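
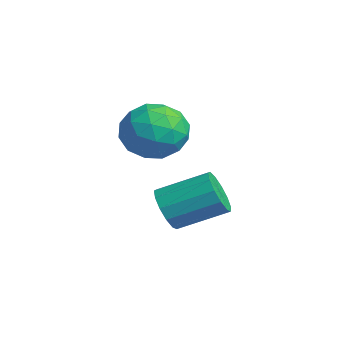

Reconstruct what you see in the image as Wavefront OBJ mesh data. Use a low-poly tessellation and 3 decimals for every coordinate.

v 1.111 1.049 1.097
v 1.949 1.259 1.428
v 1.491 -0.399 1.052
v 2.329 -0.189 1.383
v 1.583 -0.105 1.925
v 1.349 0.789 1.952
v 2.091 0.071 0.528
v 1.857 0.965 0.555
v 2.555 0.654 1.076
v 2.241 0.545 1.94
v 1.199 0.315 0.54
v 0.885 0.206 1.404
v 1.497 1.281 1.266
v 1.943 -0.421 1.214
v 1.505 -0.372 1.532
v 1.998 -0.249 1.727
v 1.144 1.005 1.575
v 1.637 1.128 1.769
v 1.421 0.326 2.061
v 1.803 -0.268 0.711
v 2.296 -0.145 0.905
v 1.442 1.109 0.753
v 1.935 1.232 0.948
v 2.019 0.534 0.419
v 2.346 1.049 1.254
v 2.569 0.198 1.228
v 2.429 0.351 0.725
v 2.291 0.876 0.741
v 2.161 0.985 1.762
v 2.384 0.134 1.735
v 1.946 0.183 2.054
v 1.808 0.709 2.07
v 2.517 0.629 1.555
v 1.056 0.726 0.745
v 1.279 -0.125 0.718
v 1.632 0.151 0.41
v 1.494 0.677 0.426
v 0.871 0.662 1.252
v 1.094 -0.189 1.226
v 1.149 -0.016 1.739
v 1.011 0.509 1.755
v 0.923 0.231 0.925
v 1.804 0.693 -1.407
v 2.039 0.342 -0.874
v 2.491 1.575 -0.261
v 2.256 1.927 -0.793
v 2.327 0.362 -1.126
v 2.779 1.595 -0.512
v 2.449 0.487 -1.467
v 2.901 1.72 -0.854
v 2.366 0.677 -1.789
v 2.818 1.911 -1.175
v 2.104 0.873 -1.99
v 2.557 2.106 -1.376
v 1.748 1.012 -2.005
v 2.2 2.245 -1.392
v 1.409 1.049 -1.831
v 1.861 2.283 -1.217
v 1.195 0.974 -1.522
v 1.648 2.207 -0.908
v 1.175 0.809 -1.176
v 1.627 2.043 -0.563
v 1.354 0.608 -0.904
v 1.807 1.841 -0.29
v 1.676 0.434 -0.791
v 2.129 1.667 -0.178
f 1 38 17
f 38 12 41
f 17 41 6
f 38 41 17
f 1 17 13
f 17 6 18
f 13 18 2
f 17 18 13
f 1 13 22
f 13 2 23
f 22 23 8
f 13 23 22
f 1 22 34
f 22 8 37
f 34 37 11
f 22 37 34
f 1 34 38
f 34 11 42
f 38 42 12
f 34 42 38
f 2 18 29
f 18 6 32
f 29 32 10
f 18 32 29
f 6 41 19
f 41 12 40
f 19 40 5
f 41 40 19
f 12 42 39
f 42 11 35
f 39 35 3
f 42 35 39
f 11 37 36
f 37 8 24
f 36 24 7
f 37 24 36
f 8 23 28
f 23 2 25
f 28 25 9
f 23 25 28
f 4 30 16
f 30 10 31
f 16 31 5
f 30 31 16
f 4 16 14
f 16 5 15
f 14 15 3
f 16 15 14
f 4 14 21
f 14 3 20
f 21 20 7
f 14 20 21
f 4 21 26
f 21 7 27
f 26 27 9
f 21 27 26
f 4 26 30
f 26 9 33
f 30 33 10
f 26 33 30
f 5 31 19
f 31 10 32
f 19 32 6
f 31 32 19
f 3 15 39
f 15 5 40
f 39 40 12
f 15 40 39
f 7 20 36
f 20 3 35
f 36 35 11
f 20 35 36
f 9 27 28
f 27 7 24
f 28 24 8
f 27 24 28
f 10 33 29
f 33 9 25
f 29 25 2
f 33 25 29
f 44 43 47
f 44 47 45
f 45 47 48
f 45 48 46
f 47 43 49
f 47 49 48
f 48 49 50
f 48 50 46
f 49 43 51
f 49 51 50
f 50 51 52
f 50 52 46
f 51 43 53
f 51 53 52
f 52 53 54
f 52 54 46
f 53 43 55
f 53 55 54
f 54 55 56
f 54 56 46
f 55 43 57
f 55 57 56
f 56 57 58
f 56 58 46
f 57 43 59
f 57 59 58
f 58 59 60
f 58 60 46
f 59 43 61
f 59 61 60
f 60 61 62
f 60 62 46
f 61 43 63
f 61 63 62
f 62 63 64
f 62 64 46
f 63 43 65
f 63 65 64
f 64 65 66
f 64 66 46
f 65 43 44
f 65 44 66
f 66 44 45
f 66 45 46



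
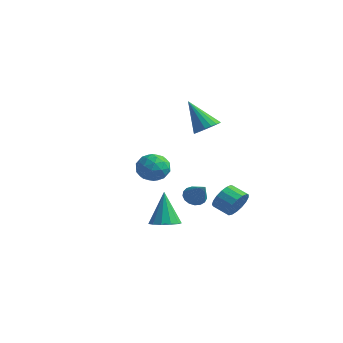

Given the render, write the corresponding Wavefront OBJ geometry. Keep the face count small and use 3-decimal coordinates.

v -0.808 1.422 2.673
v -0.232 1.774 3.121
v -1.972 1.118 4.407
v -0.443 2.051 3.028
v -0.726 2.204 2.866
v -1.025 2.202 2.665
v -1.281 2.046 2.465
v -1.444 1.766 2.307
v -1.481 1.418 2.221
v -1.385 1.07 2.225
v -1.174 0.793 2.317
v -0.891 0.64 2.48
v -0.592 0.641 2.681
v -0.336 0.798 2.881
v -0.173 1.078 3.039
v -0.136 1.426 3.125
v -1.643 -0.875 -3.939
v -1.006 -0.254 -3.911
v -2.097 -0.505 -1.861
v -1.428 -0.018 -4.045
v -1.918 -0.054 -4.146
v -2.32 -0.351 -4.181
v -2.508 -0.814 -4.139
v -2.421 -1.297 -4.034
v -2.087 -1.646 -3.899
v -1.612 -1.75 -3.777
v -1.147 -1.576 -3.706
v -0.839 -1.18 -3.709
v -0.787 -0.687 -3.786
v -0.172 -4.087 1.386
v 0.134 -3.651 2.168
v 1.226 -3.969 0.772
v 1.532 -3.533 1.554
v 1.302 -4.45 1.583
v 0.438 -4.524 1.962
v 0.922 -3.096 0.978
v 0.058 -3.17 1.357
v 0.81 -3.039 1.916
v 1.045 -3.876 2.29
v 0.315 -3.744 0.65
v 0.55 -4.581 1.024
v -0.142 -3.88 1.831
v 1.502 -3.74 1.109
v 1.366 -4.28 1.126
v 1.547 -4.024 1.586
v 0.037 -4.392 1.71
v 0.217 -4.136 2.169
v 0.903 -4.606 1.826
v 1.143 -3.484 0.771
v 1.323 -3.228 1.23
v -0.187 -3.596 1.354
v -0.006 -3.34 1.814
v 0.457 -3.014 1.114
v 0.436 -3.264 2.142
v 1.257 -3.194 1.782
v 0.899 -2.937 1.443
v 0.391 -2.98 1.666
v 0.574 -3.755 2.362
v 1.396 -3.686 2.002
v 1.26 -4.225 2.018
v 0.753 -4.268 2.241
v 0.971 -3.396 2.214
v -0.036 -3.934 0.938
v 0.786 -3.865 0.578
v 0.607 -3.352 0.699
v 0.1 -3.395 0.922
v 0.103 -4.426 1.158
v 0.924 -4.356 0.798
v 0.969 -4.64 1.274
v 0.461 -4.683 1.497
v 0.389 -4.224 0.726
v 0.931 2.038 -2.605
v 1.346 1.532 -2.002
v 0.404 1.296 -1.552
v -0.011 1.802 -2.155
v 1.336 1.917 -1.822
v 0.394 1.681 -1.372
v 1.233 2.331 -1.821
v 0.291 2.095 -1.37
v 1.06 2.677 -1.999
v 0.119 2.441 -1.549
v 0.858 2.877 -2.317
v -0.083 2.641 -1.866
v 0.673 2.885 -2.7
v -0.268 2.649 -2.25
v 0.547 2.698 -3.062
v -0.395 2.462 -2.612
v 0.508 2.361 -3.319
v -0.433 2.125 -2.869
v 0.567 1.95 -3.412
v -0.375 1.713 -2.962
v 0.709 1.558 -3.321
v -0.233 1.322 -2.871
v 0.901 1.277 -3.066
v -0.04 1.041 -2.616
v 1.101 1.17 -2.705
v 0.159 0.934 -2.255
v 1.261 1.262 -2.321
v 0.32 1.026 -1.871
v -3.901 3.464 -3.682
v -3.414 3.774 -4.112
v -2.619 3.036 -2.538
v -3.514 4.029 -3.904
v -3.704 4.155 -3.645
v -3.938 4.122 -3.394
v -4.164 3.939 -3.21
v -4.33 3.647 -3.133
v -4.397 3.312 -3.183
v -4.351 3.013 -3.346
v -4.201 2.816 -3.587
v -3.983 2.768 -3.849
v -3.746 2.879 -4.073
v -3.544 3.124 -4.208
v -3.424 3.447 -4.222
f 2 1 4
f 2 4 3
f 4 1 5
f 4 5 3
f 5 1 6
f 5 6 3
f 6 1 7
f 6 7 3
f 7 1 8
f 7 8 3
f 8 1 9
f 8 9 3
f 9 1 10
f 9 10 3
f 10 1 11
f 10 11 3
f 11 1 12
f 11 12 3
f 12 1 13
f 12 13 3
f 13 1 14
f 13 14 3
f 14 1 15
f 14 15 3
f 15 1 16
f 15 16 3
f 16 1 2
f 16 2 3
f 18 17 20
f 18 20 19
f 20 17 21
f 20 21 19
f 21 17 22
f 21 22 19
f 22 17 23
f 22 23 19
f 23 17 24
f 23 24 19
f 24 17 25
f 24 25 19
f 25 17 26
f 25 26 19
f 26 17 27
f 26 27 19
f 27 17 28
f 27 28 19
f 28 17 29
f 28 29 19
f 29 17 18
f 29 18 19
f 30 67 46
f 67 41 70
f 46 70 35
f 67 70 46
f 30 46 42
f 46 35 47
f 42 47 31
f 46 47 42
f 30 42 51
f 42 31 52
f 51 52 37
f 42 52 51
f 30 51 63
f 51 37 66
f 63 66 40
f 51 66 63
f 30 63 67
f 63 40 71
f 67 71 41
f 63 71 67
f 31 47 58
f 47 35 61
f 58 61 39
f 47 61 58
f 35 70 48
f 70 41 69
f 48 69 34
f 70 69 48
f 41 71 68
f 71 40 64
f 68 64 32
f 71 64 68
f 40 66 65
f 66 37 53
f 65 53 36
f 66 53 65
f 37 52 57
f 52 31 54
f 57 54 38
f 52 54 57
f 33 59 45
f 59 39 60
f 45 60 34
f 59 60 45
f 33 45 43
f 45 34 44
f 43 44 32
f 45 44 43
f 33 43 50
f 43 32 49
f 50 49 36
f 43 49 50
f 33 50 55
f 50 36 56
f 55 56 38
f 50 56 55
f 33 55 59
f 55 38 62
f 59 62 39
f 55 62 59
f 34 60 48
f 60 39 61
f 48 61 35
f 60 61 48
f 32 44 68
f 44 34 69
f 68 69 41
f 44 69 68
f 36 49 65
f 49 32 64
f 65 64 40
f 49 64 65
f 38 56 57
f 56 36 53
f 57 53 37
f 56 53 57
f 39 62 58
f 62 38 54
f 58 54 31
f 62 54 58
f 73 72 76
f 73 76 74
f 74 76 77
f 74 77 75
f 76 72 78
f 76 78 77
f 77 78 79
f 77 79 75
f 78 72 80
f 78 80 79
f 79 80 81
f 79 81 75
f 80 72 82
f 80 82 81
f 81 82 83
f 81 83 75
f 82 72 84
f 82 84 83
f 83 84 85
f 83 85 75
f 84 72 86
f 84 86 85
f 85 86 87
f 85 87 75
f 86 72 88
f 86 88 87
f 87 88 89
f 87 89 75
f 88 72 90
f 88 90 89
f 89 90 91
f 89 91 75
f 90 72 92
f 90 92 91
f 91 92 93
f 91 93 75
f 92 72 94
f 92 94 93
f 93 94 95
f 93 95 75
f 94 72 96
f 94 96 95
f 95 96 97
f 95 97 75
f 96 72 98
f 96 98 97
f 97 98 99
f 97 99 75
f 98 72 73
f 98 73 99
f 99 73 74
f 99 74 75
f 101 100 103
f 101 103 102
f 103 100 104
f 103 104 102
f 104 100 105
f 104 105 102
f 105 100 106
f 105 106 102
f 106 100 107
f 106 107 102
f 107 100 108
f 107 108 102
f 108 100 109
f 108 109 102
f 109 100 110
f 109 110 102
f 110 100 111
f 110 111 102
f 111 100 112
f 111 112 102
f 112 100 113
f 112 113 102
f 113 100 114
f 113 114 102
f 114 100 101
f 114 101 102



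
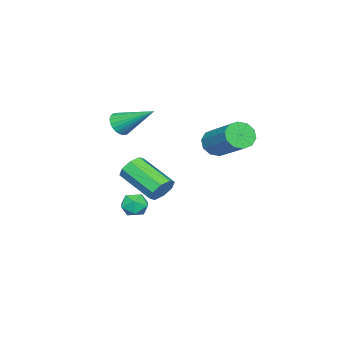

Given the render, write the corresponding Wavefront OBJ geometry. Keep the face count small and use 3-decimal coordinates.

v 0.125 0.573 0.628
v 0.529 0.745 1.134
v 0.199 -0.901 1.958
v -0.205 -1.073 1.452
v 0.042 0.884 1.216
v -0.288 -0.762 2.04
v -0.396 0.84 0.953
v -0.726 -0.806 1.777
v -0.529 0.64 0.5
v -0.859 -1.006 1.324
v -0.279 0.401 0.122
v -0.609 -1.245 0.946
v 0.208 0.262 0.04
v -0.122 -1.384 0.864
v 0.646 0.306 0.303
v 0.316 -1.34 1.127
v 0.779 0.506 0.756
v 0.449 -1.14 1.58
v -0.455 -0.467 -0.763
v 0.048 -0.771 -1.091
v -0.948 -1.429 -0.629
v -0.445 -1.733 -0.957
v -0.338 -1.467 -0.348
v -0.033 -0.873 -0.431
v -0.867 -1.327 -1.289
v -0.562 -0.733 -1.372
v -0.207 -1.302 -1.416
v 0.12 -1.389 -0.835
v -1.02 -0.811 -0.885
v -0.693 -0.898 -0.304
v -1.692 2.059 2.957
v -1.152 2.052 2.512
v -0.207 3.635 3.639
v -0.748 3.641 4.083
v -1.444 2.333 2.363
v -0.5 3.916 3.489
v -1.832 2.51 2.44
v -0.887 4.092 3.566
v -2.166 2.514 2.715
v -1.221 4.096 3.841
v -2.319 2.344 3.082
v -1.375 3.927 4.208
v -2.233 2.065 3.401
v -1.288 3.648 4.528
v -1.94 1.784 3.551
v -0.996 3.367 4.677
v -1.553 1.608 3.474
v -0.608 3.19 4.6
v -1.219 1.604 3.199
v -0.274 3.186 4.325
v -1.065 1.773 2.832
v -0.121 3.356 3.958
v -1.419 -2.371 3.182
v -0.79 -2.344 3.189
v -1.501 -0.769 4.218
v -0.841 -2.215 2.986
v -0.98 -2.11 2.813
v -1.186 -2.045 2.696
v -1.428 -2.029 2.653
v -1.668 -2.065 2.69
v -1.87 -2.148 2.802
v -2.004 -2.265 2.972
v -2.049 -2.398 3.174
v -1.998 -2.527 3.377
v -1.858 -2.632 3.55
v -1.652 -2.697 3.668
v -1.411 -2.713 3.711
v -1.171 -2.677 3.673
v -0.968 -2.594 3.561
v -0.835 -2.477 3.391
f 2 1 5
f 2 5 3
f 3 5 6
f 3 6 4
f 5 1 7
f 5 7 6
f 6 7 8
f 6 8 4
f 7 1 9
f 7 9 8
f 8 9 10
f 8 10 4
f 9 1 11
f 9 11 10
f 10 11 12
f 10 12 4
f 11 1 13
f 11 13 12
f 12 13 14
f 12 14 4
f 13 1 15
f 13 15 14
f 14 15 16
f 14 16 4
f 15 1 17
f 15 17 16
f 16 17 18
f 16 18 4
f 17 1 2
f 17 2 18
f 18 2 3
f 18 3 4
f 19 30 24
f 19 24 20
f 19 20 26
f 19 26 29
f 19 29 30
f 20 24 28
f 24 30 23
f 30 29 21
f 29 26 25
f 26 20 27
f 22 28 23
f 22 23 21
f 22 21 25
f 22 25 27
f 22 27 28
f 23 28 24
f 21 23 30
f 25 21 29
f 27 25 26
f 28 27 20
f 32 31 35
f 32 35 33
f 33 35 36
f 33 36 34
f 35 31 37
f 35 37 36
f 36 37 38
f 36 38 34
f 37 31 39
f 37 39 38
f 38 39 40
f 38 40 34
f 39 31 41
f 39 41 40
f 40 41 42
f 40 42 34
f 41 31 43
f 41 43 42
f 42 43 44
f 42 44 34
f 43 31 45
f 43 45 44
f 44 45 46
f 44 46 34
f 45 31 47
f 45 47 46
f 46 47 48
f 46 48 34
f 47 31 49
f 47 49 48
f 48 49 50
f 48 50 34
f 49 31 51
f 49 51 50
f 50 51 52
f 50 52 34
f 51 31 32
f 51 32 52
f 52 32 33
f 52 33 34
f 54 53 56
f 54 56 55
f 56 53 57
f 56 57 55
f 57 53 58
f 57 58 55
f 58 53 59
f 58 59 55
f 59 53 60
f 59 60 55
f 60 53 61
f 60 61 55
f 61 53 62
f 61 62 55
f 62 53 63
f 62 63 55
f 63 53 64
f 63 64 55
f 64 53 65
f 64 65 55
f 65 53 66
f 65 66 55
f 66 53 67
f 66 67 55
f 67 53 68
f 67 68 55
f 68 53 69
f 68 69 55
f 69 53 70
f 69 70 55
f 70 53 54
f 70 54 55



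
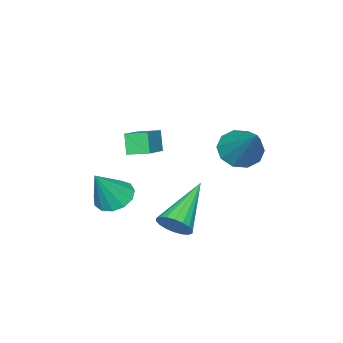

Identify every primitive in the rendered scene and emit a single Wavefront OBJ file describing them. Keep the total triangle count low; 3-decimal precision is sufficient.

v 0.319 -1.773 1.517
v 0.051 -2.066 2.28
v -0.001 -1.058 1.679
v -0.269 -1.351 2.442
v 1.569 -1.349 2.118
v 1.301 -1.642 2.881
v 1.249 -0.634 2.28
v 0.981 -0.927 3.043
v -2.339 0.467 1.222
v -1.579 0.187 0.999
v -1.421 1.753 2.738
v -1.687 0.605 0.71
v -2.045 0.97 0.617
v -2.515 1.142 0.755
v -2.917 1.057 1.071
v -3.099 0.746 1.445
v -2.99 0.328 1.734
v -2.633 -0.037 1.827
v -2.163 -0.209 1.689
v -1.76 -0.124 1.373
v 0.509 -0.198 -1.422
v 0.809 0.048 -0.864
v -1.329 -0.462 -0.318
v 0.695 0.297 -0.994
v 0.544 0.447 -1.209
v 0.386 0.47 -1.467
v 0.252 0.36 -1.715
v 0.17 0.14 -1.905
v 0.154 -0.147 -2
v 0.208 -0.444 -1.981
v 0.322 -0.692 -1.85
v 0.473 -0.843 -1.635
v 0.631 -0.865 -1.378
v 0.765 -0.756 -1.13
v 0.848 -0.536 -0.939
v 0.863 -0.249 -0.844
v 0.036 -3.148 -1.302
v 0.569 -3.58 -1.674
v 0.884 -3.292 0.082
v 0.7 -3.162 -1.711
v 0.621 -2.74 -1.618
v 0.356 -2.447 -1.425
v -0.011 -2.377 -1.194
v -0.363 -2.552 -0.996
v -0.588 -2.916 -0.896
v -0.615 -3.353 -0.925
v -0.435 -3.726 -1.074
v -0.106 -3.915 -1.295
v 0.268 -3.861 -1.519
f 2 4 1
f 5 2 1
f 1 4 3
f 3 5 1
f 2 8 4
f 6 2 5
f 6 8 2
f 4 8 3
f 7 5 3
f 3 8 7
f 7 6 5
f 8 6 7
f 10 9 12
f 10 12 11
f 12 9 13
f 12 13 11
f 13 9 14
f 13 14 11
f 14 9 15
f 14 15 11
f 15 9 16
f 15 16 11
f 16 9 17
f 16 17 11
f 17 9 18
f 17 18 11
f 18 9 19
f 18 19 11
f 19 9 20
f 19 20 11
f 20 9 10
f 20 10 11
f 22 21 24
f 22 24 23
f 24 21 25
f 24 25 23
f 25 21 26
f 25 26 23
f 26 21 27
f 26 27 23
f 27 21 28
f 27 28 23
f 28 21 29
f 28 29 23
f 29 21 30
f 29 30 23
f 30 21 31
f 30 31 23
f 31 21 32
f 31 32 23
f 32 21 33
f 32 33 23
f 33 21 34
f 33 34 23
f 34 21 35
f 34 35 23
f 35 21 36
f 35 36 23
f 36 21 22
f 36 22 23
f 38 37 40
f 38 40 39
f 40 37 41
f 40 41 39
f 41 37 42
f 41 42 39
f 42 37 43
f 42 43 39
f 43 37 44
f 43 44 39
f 44 37 45
f 44 45 39
f 45 37 46
f 45 46 39
f 46 37 47
f 46 47 39
f 47 37 48
f 47 48 39
f 48 37 49
f 48 49 39
f 49 37 38
f 49 38 39



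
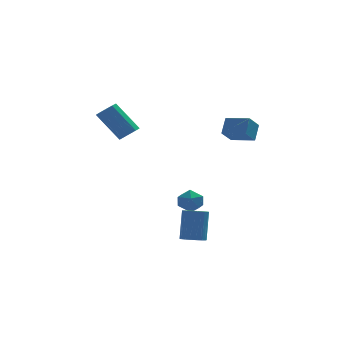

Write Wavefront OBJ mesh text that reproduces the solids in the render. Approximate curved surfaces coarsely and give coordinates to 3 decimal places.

v 0.434 -3.845 -3.463
v 0.963 -4.125 -3.418
v 1.135 -3.555 -1.911
v 0.606 -3.275 -1.957
v 1.03 -3.886 -3.516
v 1.202 -3.316 -2.009
v 0.98 -3.639 -3.604
v 1.152 -3.069 -2.097
v 0.821 -3.433 -3.664
v 0.993 -2.863 -2.157
v 0.586 -3.308 -3.684
v 0.758 -2.738 -2.177
v 0.32 -3.29 -3.66
v 0.492 -2.72 -2.154
v 0.078 -3.382 -3.598
v 0.25 -2.811 -2.091
v -0.095 -3.565 -3.509
v 0.077 -2.995 -2.002
v -0.162 -3.804 -3.411
v 0.01 -3.234 -1.904
v -0.112 -4.051 -3.323
v 0.06 -3.481 -1.816
v 0.047 -4.257 -3.263
v 0.219 -3.687 -1.756
v 0.282 -4.382 -3.243
v 0.454 -3.812 -1.736
v 0.548 -4.4 -3.266
v 0.72 -3.83 -1.76
v 0.79 -4.309 -3.329
v 0.962 -3.738 -1.822
v -2.002 0.659 1.498
v -1.547 0.61 1.854
v -2.583 1.192 3.258
v -3.038 1.241 2.902
v -1.557 0.974 1.696
v -2.593 1.556 3.1
v -1.775 1.19 1.445
v -2.811 1.772 2.85
v -2.1 1.158 1.219
v -3.136 1.74 2.624
v -2.378 0.893 1.123
v -3.415 1.474 2.528
v -2.481 0.518 1.203
v -3.517 1.099 2.608
v -2.359 0.209 1.42
v -3.396 0.791 2.825
v -2.07 0.111 1.674
v -3.107 0.693 3.079
v -1.749 0.269 1.845
v -2.786 0.851 3.25
v 0.274 1.055 -3.382
v 0.898 1.442 -3.43
v 0.802 0.298 -2.63
v 1.426 0.685 -2.678
v 0.839 0.972 -2.338
v 0.513 1.44 -2.803
v 1.187 0.3 -3.257
v 0.861 0.768 -3.722
v 1.462 0.976 -3.353
v 1.247 1.391 -2.785
v 0.453 0.349 -3.275
v 0.238 0.764 -2.707
v 2.174 -3.272 2.363
v 1.67 -3.851 2.989
v 2.423 -2.715 3.078
v 1.92 -3.293 3.704
v 3.14 -3.927 2.536
v 2.637 -4.505 3.162
v 3.39 -3.369 3.251
v 2.886 -3.948 3.877
f 2 1 5
f 2 5 3
f 3 5 6
f 3 6 4
f 5 1 7
f 5 7 6
f 6 7 8
f 6 8 4
f 7 1 9
f 7 9 8
f 8 9 10
f 8 10 4
f 9 1 11
f 9 11 10
f 10 11 12
f 10 12 4
f 11 1 13
f 11 13 12
f 12 13 14
f 12 14 4
f 13 1 15
f 13 15 14
f 14 15 16
f 14 16 4
f 15 1 17
f 15 17 16
f 16 17 18
f 16 18 4
f 17 1 19
f 17 19 18
f 18 19 20
f 18 20 4
f 19 1 21
f 19 21 20
f 20 21 22
f 20 22 4
f 21 1 23
f 21 23 22
f 22 23 24
f 22 24 4
f 23 1 25
f 23 25 24
f 24 25 26
f 24 26 4
f 25 1 27
f 25 27 26
f 26 27 28
f 26 28 4
f 27 1 29
f 27 29 28
f 28 29 30
f 28 30 4
f 29 1 2
f 29 2 30
f 30 2 3
f 30 3 4
f 32 31 35
f 32 35 33
f 33 35 36
f 33 36 34
f 35 31 37
f 35 37 36
f 36 37 38
f 36 38 34
f 37 31 39
f 37 39 38
f 38 39 40
f 38 40 34
f 39 31 41
f 39 41 40
f 40 41 42
f 40 42 34
f 41 31 43
f 41 43 42
f 42 43 44
f 42 44 34
f 43 31 45
f 43 45 44
f 44 45 46
f 44 46 34
f 45 31 47
f 45 47 46
f 46 47 48
f 46 48 34
f 47 31 49
f 47 49 48
f 48 49 50
f 48 50 34
f 49 31 32
f 49 32 50
f 50 32 33
f 50 33 34
f 51 62 56
f 51 56 52
f 51 52 58
f 51 58 61
f 51 61 62
f 52 56 60
f 56 62 55
f 62 61 53
f 61 58 57
f 58 52 59
f 54 60 55
f 54 55 53
f 54 53 57
f 54 57 59
f 54 59 60
f 55 60 56
f 53 55 62
f 57 53 61
f 59 57 58
f 60 59 52
f 64 66 63
f 67 64 63
f 63 66 65
f 65 67 63
f 64 70 66
f 68 64 67
f 68 70 64
f 66 70 65
f 69 67 65
f 65 70 69
f 69 68 67
f 70 68 69



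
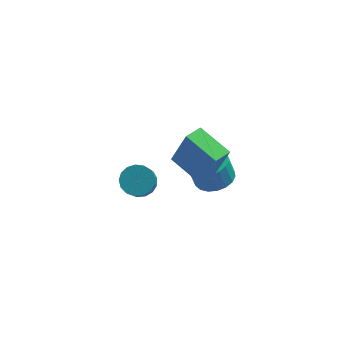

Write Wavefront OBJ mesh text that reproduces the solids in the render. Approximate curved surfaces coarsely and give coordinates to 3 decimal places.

v 3.496 -1.587 2.746
v 4.172 -1.73 4.697
v 2.139 -0.411 3.302
v 2.815 -0.553 5.253
v 4.125 -0.787 2.587
v 4.801 -0.929 4.538
v 2.768 0.39 3.143
v 3.444 0.247 5.094
v 4.133 0.436 0.924
v 5.082 0.365 1.196
v 4.756 0.433 2.349
v 3.807 0.504 2.076
v 5.025 0.8 1.154
v 4.698 0.867 2.307
v 4.79 1.162 1.067
v 4.464 1.23 2.22
v 4.426 1.381 0.951
v 4.1 1.449 2.104
v 4.004 1.413 0.83
v 3.678 1.481 1.982
v 3.607 1.251 0.727
v 3.281 1.319 1.88
v 3.314 0.928 0.663
v 2.988 0.996 1.816
v 3.184 0.507 0.651
v 2.858 0.575 1.804
v 3.242 0.073 0.693
v 2.915 0.14 1.846
v 3.476 -0.29 0.78
v 3.15 -0.222 1.933
v 3.84 -0.509 0.896
v 3.514 -0.441 2.049
v 4.262 -0.541 1.018
v 3.936 -0.473 2.17
v 4.659 -0.379 1.12
v 4.333 -0.311 2.273
v 4.952 -0.056 1.184
v 4.626 0.012 2.337
v 0.491 2.636 -2.004
v 1.148 2.171 -2.335
v 1.086 1.339 -1.287
v 0.429 1.804 -0.956
v 1.337 2.456 -2.097
v 1.275 1.624 -1.049
v 1.332 2.782 -1.838
v 1.271 1.95 -0.79
v 1.135 3.075 -1.618
v 1.073 2.242 -0.569
v 0.79 3.267 -1.485
v 0.728 2.435 -0.437
v 0.377 3.315 -1.472
v 0.315 2.482 -0.424
v -0.011 3.207 -1.58
v -0.072 2.374 -0.532
v -0.283 2.968 -1.786
v -0.345 2.136 -0.738
v -0.378 2.654 -2.041
v -0.44 1.821 -0.993
v -0.274 2.335 -2.288
v -0.336 1.502 -1.24
v 0.005 2.085 -2.47
v -0.057 1.253 -1.422
v 0.395 1.962 -2.545
v 0.334 1.129 -1.497
v 0.808 1.993 -2.497
v 0.746 1.16 -1.448
f 2 4 1
f 5 2 1
f 1 4 3
f 3 5 1
f 2 8 4
f 6 2 5
f 6 8 2
f 4 8 3
f 7 5 3
f 3 8 7
f 7 6 5
f 8 6 7
f 10 9 13
f 10 13 11
f 11 13 14
f 11 14 12
f 13 9 15
f 13 15 14
f 14 15 16
f 14 16 12
f 15 9 17
f 15 17 16
f 16 17 18
f 16 18 12
f 17 9 19
f 17 19 18
f 18 19 20
f 18 20 12
f 19 9 21
f 19 21 20
f 20 21 22
f 20 22 12
f 21 9 23
f 21 23 22
f 22 23 24
f 22 24 12
f 23 9 25
f 23 25 24
f 24 25 26
f 24 26 12
f 25 9 27
f 25 27 26
f 26 27 28
f 26 28 12
f 27 9 29
f 27 29 28
f 28 29 30
f 28 30 12
f 29 9 31
f 29 31 30
f 30 31 32
f 30 32 12
f 31 9 33
f 31 33 32
f 32 33 34
f 32 34 12
f 33 9 35
f 33 35 34
f 34 35 36
f 34 36 12
f 35 9 37
f 35 37 36
f 36 37 38
f 36 38 12
f 37 9 10
f 37 10 38
f 38 10 11
f 38 11 12
f 40 39 43
f 40 43 41
f 41 43 44
f 41 44 42
f 43 39 45
f 43 45 44
f 44 45 46
f 44 46 42
f 45 39 47
f 45 47 46
f 46 47 48
f 46 48 42
f 47 39 49
f 47 49 48
f 48 49 50
f 48 50 42
f 49 39 51
f 49 51 50
f 50 51 52
f 50 52 42
f 51 39 53
f 51 53 52
f 52 53 54
f 52 54 42
f 53 39 55
f 53 55 54
f 54 55 56
f 54 56 42
f 55 39 57
f 55 57 56
f 56 57 58
f 56 58 42
f 57 39 59
f 57 59 58
f 58 59 60
f 58 60 42
f 59 39 61
f 59 61 60
f 60 61 62
f 60 62 42
f 61 39 63
f 61 63 62
f 62 63 64
f 62 64 42
f 63 39 65
f 63 65 64
f 64 65 66
f 64 66 42
f 65 39 40
f 65 40 66
f 66 40 41
f 66 41 42



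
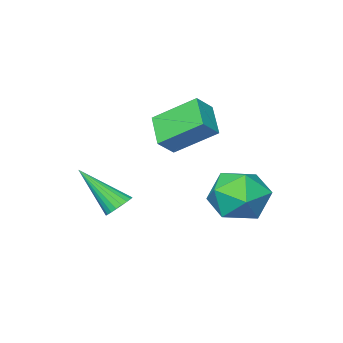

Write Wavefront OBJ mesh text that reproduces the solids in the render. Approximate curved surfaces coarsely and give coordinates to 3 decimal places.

v 2.255 -1.439 -3.971
v 2.613 -1.086 -3.84
v 2.905 -2.581 -2.669
v 2.448 -1.032 -3.711
v 2.25 -1.049 -3.627
v 2.052 -1.134 -3.602
v 1.89 -1.271 -3.641
v 1.79 -1.437 -3.737
v 1.771 -1.603 -3.873
v 1.835 -1.742 -4.027
v 1.972 -1.827 -4.17
v 2.158 -1.846 -4.28
v 2.36 -1.794 -4.335
v 2.544 -1.681 -4.328
v 2.678 -1.526 -4.259
v 2.739 -1.356 -4.14
v 2.716 -1.2 -3.992
v -1.17 -0.972 -1.648
v -1.695 -1.946 -0.985
v -0.53 -0.947 -1.105
v -1.055 -1.921 -0.442
v -0.305 -2.099 -2.618
v -0.83 -3.073 -1.955
v 0.335 -2.074 -2.075
v -0.19 -3.048 -1.412
v -2.114 0.045 -4.446
v -1.292 0.737 -4.699
v -1.068 -0.757 -3.241
v -0.246 -0.065 -3.494
v -1.143 0.311 -2.971
v -1.789 0.806 -3.716
v -0.571 -0.826 -4.224
v -1.217 -0.331 -4.969
v -0.338 0.199 -4.562
v -0.692 0.901 -3.787
v -1.668 -0.921 -4.153
v -2.022 -0.219 -3.378
f 2 1 4
f 2 4 3
f 4 1 5
f 4 5 3
f 5 1 6
f 5 6 3
f 6 1 7
f 6 7 3
f 7 1 8
f 7 8 3
f 8 1 9
f 8 9 3
f 9 1 10
f 9 10 3
f 10 1 11
f 10 11 3
f 11 1 12
f 11 12 3
f 12 1 13
f 12 13 3
f 13 1 14
f 13 14 3
f 14 1 15
f 14 15 3
f 15 1 16
f 15 16 3
f 16 1 17
f 16 17 3
f 17 1 2
f 17 2 3
f 19 21 18
f 22 19 18
f 18 21 20
f 20 22 18
f 19 25 21
f 23 19 22
f 23 25 19
f 21 25 20
f 24 22 20
f 20 25 24
f 24 23 22
f 25 23 24
f 26 37 31
f 26 31 27
f 26 27 33
f 26 33 36
f 26 36 37
f 27 31 35
f 31 37 30
f 37 36 28
f 36 33 32
f 33 27 34
f 29 35 30
f 29 30 28
f 29 28 32
f 29 32 34
f 29 34 35
f 30 35 31
f 28 30 37
f 32 28 36
f 34 32 33
f 35 34 27



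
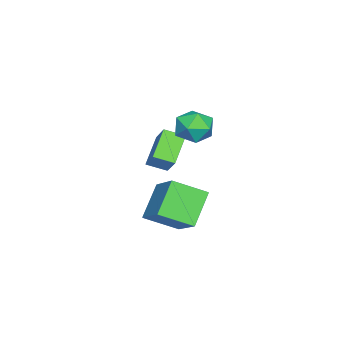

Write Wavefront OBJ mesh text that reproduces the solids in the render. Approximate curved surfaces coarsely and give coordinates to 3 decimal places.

v 0.561 -1.501 -3.759
v -0.833 -1.325 -2.379
v -0.033 -0.008 -4.549
v -1.427 0.168 -3.168
v 1.927 -0.308 -2.532
v 0.533 -0.132 -1.151
v 1.333 1.185 -3.321
v -0.061 1.361 -1.941
v -2.659 -1.979 -0.409
v -1.82 -1.328 0.637
v -2.925 -1.034 -0.782
v -2.086 -0.384 0.264
v -1.314 -2.016 -1.464
v -0.475 -1.366 -0.418
v -1.58 -1.072 -1.837
v -0.741 -0.421 -0.791
v -0.583 1.3 1.31
v 0.049 1.425 2.074
v -0.729 -0.265 1.686
v -0.097 -0.14 2.45
v -1.007 0.271 2.482
v -0.916 1.239 2.25
v 0.236 -0.079 1.51
v 0.327 0.889 1.278
v 0.555 0.572 2.197
v -0.213 0.789 2.798
v -0.467 0.371 0.962
v -1.235 0.588 1.563
f 2 4 1
f 5 2 1
f 1 4 3
f 3 5 1
f 2 8 4
f 6 2 5
f 6 8 2
f 4 8 3
f 7 5 3
f 3 8 7
f 7 6 5
f 8 6 7
f 10 12 9
f 13 10 9
f 9 12 11
f 11 13 9
f 10 16 12
f 14 10 13
f 14 16 10
f 12 16 11
f 15 13 11
f 11 16 15
f 15 14 13
f 16 14 15
f 17 28 22
f 17 22 18
f 17 18 24
f 17 24 27
f 17 27 28
f 18 22 26
f 22 28 21
f 28 27 19
f 27 24 23
f 24 18 25
f 20 26 21
f 20 21 19
f 20 19 23
f 20 23 25
f 20 25 26
f 21 26 22
f 19 21 28
f 23 19 27
f 25 23 24
f 26 25 18



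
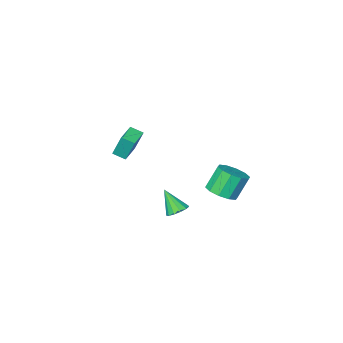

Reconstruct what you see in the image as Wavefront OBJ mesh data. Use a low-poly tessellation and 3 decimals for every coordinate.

v -2.548 3.957 1.925
v -1.69 4.096 2.421
v -2.515 4.081 3.851
v -3.372 3.943 3.355
v -1.927 4.651 2.291
v -2.752 4.637 3.72
v -2.401 4.942 2.02
v -3.225 4.927 3.449
v -2.931 4.856 1.714
v -3.755 4.842 3.143
v -3.314 4.427 1.488
v -4.139 4.413 2.917
v -3.405 3.819 1.429
v -4.23 3.804 2.859
v -3.168 3.263 1.56
v -3.993 3.249 2.989
v -2.695 2.973 1.831
v -3.519 2.958 3.26
v -2.165 3.058 2.137
v -2.989 3.044 3.566
v -1.781 3.487 2.363
v -2.606 3.473 3.792
v -0.255 3.047 0.667
v 0.258 3.52 0.845
v 0.095 2.153 2.033
v -0.084 3.652 1.018
v -0.481 3.591 1.08
v -0.805 3.358 1.011
v -0.955 3.026 0.832
v -0.883 2.701 0.601
v -0.611 2.485 0.391
v -0.226 2.448 0.268
v 0.15 2.601 0.272
v 0.397 2.896 0.401
v 0.437 3.238 0.615
v -1.538 -4.04 1.387
v -1.848 -3.499 2.969
v -0.437 -3.179 1.309
v -0.748 -2.638 2.89
v -1.012 -4.682 1.71
v -1.323 -4.141 3.291
v 0.088 -3.821 1.631
v -0.222 -3.28 3.213
f 2 1 5
f 2 5 3
f 3 5 6
f 3 6 4
f 5 1 7
f 5 7 6
f 6 7 8
f 6 8 4
f 7 1 9
f 7 9 8
f 8 9 10
f 8 10 4
f 9 1 11
f 9 11 10
f 10 11 12
f 10 12 4
f 11 1 13
f 11 13 12
f 12 13 14
f 12 14 4
f 13 1 15
f 13 15 14
f 14 15 16
f 14 16 4
f 15 1 17
f 15 17 16
f 16 17 18
f 16 18 4
f 17 1 19
f 17 19 18
f 18 19 20
f 18 20 4
f 19 1 21
f 19 21 20
f 20 21 22
f 20 22 4
f 21 1 2
f 21 2 22
f 22 2 3
f 22 3 4
f 24 23 26
f 24 26 25
f 26 23 27
f 26 27 25
f 27 23 28
f 27 28 25
f 28 23 29
f 28 29 25
f 29 23 30
f 29 30 25
f 30 23 31
f 30 31 25
f 31 23 32
f 31 32 25
f 32 23 33
f 32 33 25
f 33 23 34
f 33 34 25
f 34 23 35
f 34 35 25
f 35 23 24
f 35 24 25
f 37 39 36
f 40 37 36
f 36 39 38
f 38 40 36
f 37 43 39
f 41 37 40
f 41 43 37
f 39 43 38
f 42 40 38
f 38 43 42
f 42 41 40
f 43 41 42



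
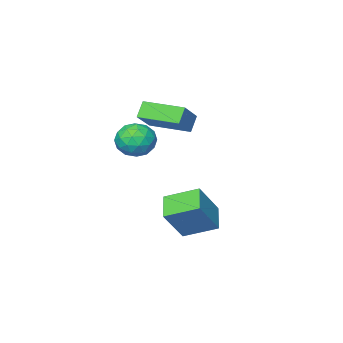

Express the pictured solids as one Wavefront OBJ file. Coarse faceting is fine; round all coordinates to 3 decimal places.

v -1.733 -2.215 2.586
v -2.278 -2.499 3.362
v -2.752 -0.344 2.556
v -3.297 -0.629 3.332
v -0.583 -1.571 3.628
v -1.128 -1.856 4.404
v -1.602 0.299 3.598
v -2.147 0.015 4.374
v -0.609 -0.295 2.094
v 0.014 0.296 2.663
v 0.186 -1.656 2.637
v 0.809 -1.065 3.206
v -0.186 -1.156 3.458
v -0.677 -0.314 3.122
v 0.877 -1.046 2.178
v 0.386 -0.204 1.842
v 0.933 -0.168 2.715
v 0.276 -0.236 3.506
v -0.076 -1.124 1.794
v -0.733 -1.192 2.585
v -0.367 0.12 2.33
v 0.567 -1.48 2.97
v -0.018 -1.533 3.117
v 0.348 -1.186 3.452
v -0.774 -0.239 2.6
v -0.407 0.109 2.935
v -0.525 -0.745 3.402
v 0.607 -1.469 2.365
v 0.974 -1.121 2.7
v -0.148 -0.174 1.848
v 0.218 0.173 2.183
v 0.725 -0.615 1.898
v 0.539 0.195 2.696
v 1.006 -0.605 3.015
v 1.047 -0.594 2.411
v 0.758 -0.099 2.213
v 0.153 0.155 3.16
v 0.62 -0.645 3.48
v 0.035 -0.698 3.628
v -0.254 -0.204 3.43
v 0.693 -0.118 3.191
v -0.42 -0.715 1.82
v 0.047 -1.515 2.14
v 0.454 -1.156 1.87
v 0.165 -0.662 1.672
v -0.806 -0.755 2.285
v -0.339 -1.555 2.604
v -0.558 -1.261 3.087
v -0.847 -0.766 2.889
v -0.493 -1.242 2.109
v -0.074 2.685 -0.951
v 1.071 2.822 0.659
v -1.147 3.869 -0.289
v -0.003 4.006 1.321
v 0.663 3.694 -1.561
v 1.807 3.831 0.049
v -0.411 4.878 -0.899
v 0.734 5.015 0.711
f 2 4 1
f 5 2 1
f 1 4 3
f 3 5 1
f 2 8 4
f 6 2 5
f 6 8 2
f 4 8 3
f 7 5 3
f 3 8 7
f 7 6 5
f 8 6 7
f 9 46 25
f 46 20 49
f 25 49 14
f 46 49 25
f 9 25 21
f 25 14 26
f 21 26 10
f 25 26 21
f 9 21 30
f 21 10 31
f 30 31 16
f 21 31 30
f 9 30 42
f 30 16 45
f 42 45 19
f 30 45 42
f 9 42 46
f 42 19 50
f 46 50 20
f 42 50 46
f 10 26 37
f 26 14 40
f 37 40 18
f 26 40 37
f 14 49 27
f 49 20 48
f 27 48 13
f 49 48 27
f 20 50 47
f 50 19 43
f 47 43 11
f 50 43 47
f 19 45 44
f 45 16 32
f 44 32 15
f 45 32 44
f 16 31 36
f 31 10 33
f 36 33 17
f 31 33 36
f 12 38 24
f 38 18 39
f 24 39 13
f 38 39 24
f 12 24 22
f 24 13 23
f 22 23 11
f 24 23 22
f 12 22 29
f 22 11 28
f 29 28 15
f 22 28 29
f 12 29 34
f 29 15 35
f 34 35 17
f 29 35 34
f 12 34 38
f 34 17 41
f 38 41 18
f 34 41 38
f 13 39 27
f 39 18 40
f 27 40 14
f 39 40 27
f 11 23 47
f 23 13 48
f 47 48 20
f 23 48 47
f 15 28 44
f 28 11 43
f 44 43 19
f 28 43 44
f 17 35 36
f 35 15 32
f 36 32 16
f 35 32 36
f 18 41 37
f 41 17 33
f 37 33 10
f 41 33 37
f 52 54 51
f 55 52 51
f 51 54 53
f 53 55 51
f 52 58 54
f 56 52 55
f 56 58 52
f 54 58 53
f 57 55 53
f 53 58 57
f 57 56 55
f 58 56 57



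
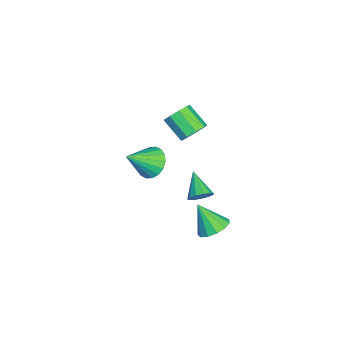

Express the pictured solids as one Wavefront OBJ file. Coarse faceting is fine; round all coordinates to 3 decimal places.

v 4.204 3.302 0.627
v 4.55 3.472 1.199
v 2.976 2.818 1.513
v 4.35 3.788 1.094
v 4.103 3.95 0.841
v 3.889 3.906 0.52
v 3.774 3.67 0.232
v 3.796 3.317 0.07
v 3.948 2.96 0.085
v 4.181 2.711 0.272
v 4.421 2.649 0.571
v 4.592 2.795 0.888
v 4.641 3.102 1.122
v -0.169 2.609 1.763
v 0.364 2.771 2.405
v -0.438 1.794 3.319
v -0.971 1.631 2.677
v -0.08 3.146 2.416
v -0.883 2.169 3.329
v -0.566 3.269 2.121
v -1.368 2.292 3.035
v -0.866 3.084 1.659
v -1.668 2.106 2.573
v -0.84 2.676 1.246
v -1.642 1.698 2.159
v -0.5 2.236 1.074
v -1.302 1.259 1.988
v -0.005 1.971 1.225
v -0.807 0.994 2.139
v 0.414 2.005 1.628
v -0.389 1.027 2.542
v 0.559 2.32 2.094
v -0.243 1.343 3.008
v -3.21 0.046 -3.724
v -2.471 0.783 -3.535
v -2.27 -1.226 -2.436
v -2.797 0.874 -3.207
v -3.205 0.802 -2.981
v -3.614 0.58 -2.902
v -3.942 0.252 -2.986
v -4.126 -0.116 -3.216
v -4.128 -0.453 -3.547
v -3.948 -0.69 -3.913
v -3.622 -0.782 -4.241
v -3.215 -0.71 -4.467
v -2.806 -0.488 -4.546
v -2.477 -0.16 -4.462
v -2.294 0.209 -4.232
v -2.291 0.545 -3.901
v 1.828 3.84 -4.305
v 2.324 4.468 -3.774
v 1.372 2.94 -2.815
v 1.82 4.663 -3.81
v 1.319 4.597 -4.003
v 0.98 4.291 -4.292
v 0.91 3.841 -4.585
v 1.131 3.392 -4.789
v 1.573 3.085 -4.84
v 2.096 3.018 -4.72
v 2.534 3.212 -4.469
v 2.748 3.605 -4.166
v 2.67 4.074 -3.907
f 2 1 4
f 2 4 3
f 4 1 5
f 4 5 3
f 5 1 6
f 5 6 3
f 6 1 7
f 6 7 3
f 7 1 8
f 7 8 3
f 8 1 9
f 8 9 3
f 9 1 10
f 9 10 3
f 10 1 11
f 10 11 3
f 11 1 12
f 11 12 3
f 12 1 13
f 12 13 3
f 13 1 2
f 13 2 3
f 15 14 18
f 15 18 16
f 16 18 19
f 16 19 17
f 18 14 20
f 18 20 19
f 19 20 21
f 19 21 17
f 20 14 22
f 20 22 21
f 21 22 23
f 21 23 17
f 22 14 24
f 22 24 23
f 23 24 25
f 23 25 17
f 24 14 26
f 24 26 25
f 25 26 27
f 25 27 17
f 26 14 28
f 26 28 27
f 27 28 29
f 27 29 17
f 28 14 30
f 28 30 29
f 29 30 31
f 29 31 17
f 30 14 32
f 30 32 31
f 31 32 33
f 31 33 17
f 32 14 15
f 32 15 33
f 33 15 16
f 33 16 17
f 35 34 37
f 35 37 36
f 37 34 38
f 37 38 36
f 38 34 39
f 38 39 36
f 39 34 40
f 39 40 36
f 40 34 41
f 40 41 36
f 41 34 42
f 41 42 36
f 42 34 43
f 42 43 36
f 43 34 44
f 43 44 36
f 44 34 45
f 44 45 36
f 45 34 46
f 45 46 36
f 46 34 47
f 46 47 36
f 47 34 48
f 47 48 36
f 48 34 49
f 48 49 36
f 49 34 35
f 49 35 36
f 51 50 53
f 51 53 52
f 53 50 54
f 53 54 52
f 54 50 55
f 54 55 52
f 55 50 56
f 55 56 52
f 56 50 57
f 56 57 52
f 57 50 58
f 57 58 52
f 58 50 59
f 58 59 52
f 59 50 60
f 59 60 52
f 60 50 61
f 60 61 52
f 61 50 62
f 61 62 52
f 62 50 51
f 62 51 52



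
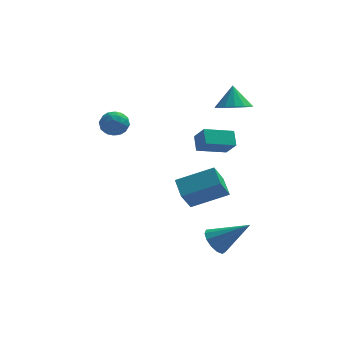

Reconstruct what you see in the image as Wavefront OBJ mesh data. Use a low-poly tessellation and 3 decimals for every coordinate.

v 2.198 -2.701 -3.42
v 2.679 -2.371 -3.997
v 3.842 -2.859 -2.14
v 2.517 -2.019 -3.746
v 2.254 -1.883 -3.391
v 1.973 -2.007 -3.045
v 1.763 -2.351 -2.819
v 1.692 -2.806 -2.784
v 1.781 -3.228 -2.95
v 2.003 -3.482 -3.266
v 2.286 -3.488 -3.631
v 2.542 -3.245 -3.929
v 2.688 -2.828 -4.065
v -3.367 1.557 2.541
v -2.748 1.675 2.05
v -2.732 0.585 3.11
v -2.113 0.703 2.619
v -2.287 1.245 3.179
v -2.68 1.846 2.828
v -2.8 0.414 2.332
v -3.193 1.015 1.981
v -2.398 0.968 1.921
v -2.08 1.482 2.444
v -3.4 0.778 2.716
v -3.082 1.292 3.239
v -3.114 1.701 2.246
v -2.366 0.559 2.914
v -2.469 0.877 3.243
v -2.105 0.947 2.955
v -3.073 1.802 2.703
v -2.709 1.871 2.414
v -2.438 1.619 3.078
v -2.771 0.389 2.746
v -2.407 0.458 2.457
v -3.375 1.313 2.205
v -3.011 1.383 1.917
v -3.042 0.641 2.082
v -2.544 1.355 1.881
v -2.17 0.784 2.215
v -2.574 0.614 2.047
v -2.805 0.967 1.84
v -2.357 1.657 2.189
v -1.983 1.086 2.523
v -2.086 1.405 2.852
v -2.317 1.758 2.646
v -2.151 1.242 2.113
v -3.497 1.174 2.637
v -3.123 0.603 2.971
v -3.163 0.502 2.514
v -3.394 0.855 2.308
v -3.31 1.476 2.945
v -2.936 0.905 3.279
v -2.675 1.293 3.32
v -2.906 1.646 3.113
v -3.329 1.018 3.047
v 1.017 -1.881 -1.522
v 0.571 -2.627 -0.337
v 0.709 -0.868 -1.001
v 0.263 -1.614 0.184
v 2.877 -1.726 -0.724
v 2.431 -2.472 0.461
v 2.569 -0.713 -0.203
v 2.123 -1.459 0.982
v 1.731 2.109 0.686
v 1.621 2.862 1.304
v 1.247 2.749 -0.179
v 1.137 3.502 0.438
v 3.243 2.678 0.262
v 3.133 3.431 0.879
v 2.759 3.318 -0.604
v 2.649 4.071 0.014
v 3.101 2.8 2.916
v 3.609 2.099 3.333
v 3.039 3.46 4.104
v 3.948 2.424 3.17
v 4.06 2.85 2.939
v 3.915 3.262 2.702
v 3.553 3.55 2.523
v 3.069 3.637 2.449
v 2.594 3.5 2.5
v 2.255 3.175 2.663
v 2.143 2.75 2.893
v 2.288 2.338 3.13
v 2.65 2.049 3.31
v 3.134 1.962 3.384
f 2 1 4
f 2 4 3
f 4 1 5
f 4 5 3
f 5 1 6
f 5 6 3
f 6 1 7
f 6 7 3
f 7 1 8
f 7 8 3
f 8 1 9
f 8 9 3
f 9 1 10
f 9 10 3
f 10 1 11
f 10 11 3
f 11 1 12
f 11 12 3
f 12 1 13
f 12 13 3
f 13 1 2
f 13 2 3
f 14 51 30
f 51 25 54
f 30 54 19
f 51 54 30
f 14 30 26
f 30 19 31
f 26 31 15
f 30 31 26
f 14 26 35
f 26 15 36
f 35 36 21
f 26 36 35
f 14 35 47
f 35 21 50
f 47 50 24
f 35 50 47
f 14 47 51
f 47 24 55
f 51 55 25
f 47 55 51
f 15 31 42
f 31 19 45
f 42 45 23
f 31 45 42
f 19 54 32
f 54 25 53
f 32 53 18
f 54 53 32
f 25 55 52
f 55 24 48
f 52 48 16
f 55 48 52
f 24 50 49
f 50 21 37
f 49 37 20
f 50 37 49
f 21 36 41
f 36 15 38
f 41 38 22
f 36 38 41
f 17 43 29
f 43 23 44
f 29 44 18
f 43 44 29
f 17 29 27
f 29 18 28
f 27 28 16
f 29 28 27
f 17 27 34
f 27 16 33
f 34 33 20
f 27 33 34
f 17 34 39
f 34 20 40
f 39 40 22
f 34 40 39
f 17 39 43
f 39 22 46
f 43 46 23
f 39 46 43
f 18 44 32
f 44 23 45
f 32 45 19
f 44 45 32
f 16 28 52
f 28 18 53
f 52 53 25
f 28 53 52
f 20 33 49
f 33 16 48
f 49 48 24
f 33 48 49
f 22 40 41
f 40 20 37
f 41 37 21
f 40 37 41
f 23 46 42
f 46 22 38
f 42 38 15
f 46 38 42
f 57 59 56
f 60 57 56
f 56 59 58
f 58 60 56
f 57 63 59
f 61 57 60
f 61 63 57
f 59 63 58
f 62 60 58
f 58 63 62
f 62 61 60
f 63 61 62
f 65 67 64
f 68 65 64
f 64 67 66
f 66 68 64
f 65 71 67
f 69 65 68
f 69 71 65
f 67 71 66
f 70 68 66
f 66 71 70
f 70 69 68
f 71 69 70
f 73 72 75
f 73 75 74
f 75 72 76
f 75 76 74
f 76 72 77
f 76 77 74
f 77 72 78
f 77 78 74
f 78 72 79
f 78 79 74
f 79 72 80
f 79 80 74
f 80 72 81
f 80 81 74
f 81 72 82
f 81 82 74
f 82 72 83
f 82 83 74
f 83 72 84
f 83 84 74
f 84 72 85
f 84 85 74
f 85 72 73
f 85 73 74



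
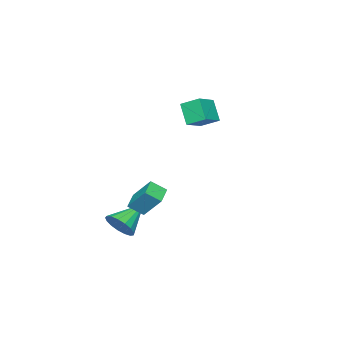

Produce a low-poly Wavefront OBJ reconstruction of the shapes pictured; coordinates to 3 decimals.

v 2.081 0.836 -0.471
v 2.084 1.955 0.796
v 3.039 1.225 -0.817
v 3.043 2.343 0.45
v 2.557 0.177 0.11
v 2.561 1.295 1.377
v 3.516 0.565 -0.236
v 3.519 1.684 1.031
v -4.613 -1.304 3.814
v -3.284 -1.25 4.338
v -4.876 -0.251 4.372
v -3.547 -0.198 4.897
v -4.173 -0.562 2.623
v -2.844 -0.509 3.148
v -4.436 0.49 3.182
v -3.107 0.544 3.706
v 3.25 -0.162 -1.917
v 3.713 -0.305 -1.123
v 1.59 0.082 -0.903
v 3.741 0.135 -1.185
v 3.655 0.507 -1.414
v 3.477 0.726 -1.758
v 3.247 0.741 -2.138
v 3.018 0.55 -2.468
v 2.841 0.196 -2.672
v 2.759 -0.241 -2.702
v 2.788 -0.659 -2.553
v 2.924 -0.963 -2.258
v 3.134 -1.084 -1.885
v 3.371 -0.993 -1.519
v 3.58 -0.712 -1.244
f 2 4 1
f 5 2 1
f 1 4 3
f 3 5 1
f 2 8 4
f 6 2 5
f 6 8 2
f 4 8 3
f 7 5 3
f 3 8 7
f 7 6 5
f 8 6 7
f 10 12 9
f 13 10 9
f 9 12 11
f 11 13 9
f 10 16 12
f 14 10 13
f 14 16 10
f 12 16 11
f 15 13 11
f 11 16 15
f 15 14 13
f 16 14 15
f 18 17 20
f 18 20 19
f 20 17 21
f 20 21 19
f 21 17 22
f 21 22 19
f 22 17 23
f 22 23 19
f 23 17 24
f 23 24 19
f 24 17 25
f 24 25 19
f 25 17 26
f 25 26 19
f 26 17 27
f 26 27 19
f 27 17 28
f 27 28 19
f 28 17 29
f 28 29 19
f 29 17 30
f 29 30 19
f 30 17 31
f 30 31 19
f 31 17 18
f 31 18 19



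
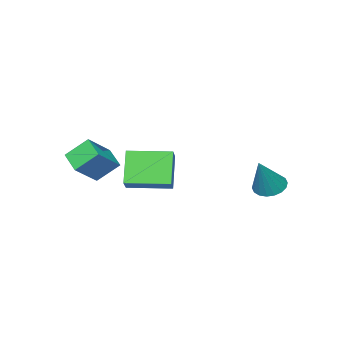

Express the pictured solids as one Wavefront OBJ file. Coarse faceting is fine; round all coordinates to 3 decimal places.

v 3.155 -1.575 0.258
v 2.839 -2.421 0.688
v 4.194 -1.567 1.04
v 3.877 -2.412 1.47
v 3.723 -2.168 -0.49
v 3.406 -3.013 -0.06
v 4.761 -2.159 0.292
v 4.445 -3.005 0.722
v -0.52 2.108 -0.742
v -0.052 2.379 -1.085
v 0.34 2.332 0.602
v -0.217 2.601 -1.017
v -0.442 2.725 -0.894
v -0.682 2.727 -0.74
v -0.89 2.607 -0.588
v -1.025 2.388 -0.465
v -1.059 2.113 -0.397
v -0.987 1.838 -0.398
v -0.822 1.616 -0.466
v -0.597 1.492 -0.59
v -0.357 1.489 -0.743
v -0.149 1.61 -0.896
v -0.015 1.829 -1.018
v 0.02 2.103 -1.086
v 2.044 -0.007 0.773
v 2.572 0.416 1.237
v 2.69 0.524 -0.447
v 3.218 0.947 0.016
v 3.062 -1.267 0.764
v 3.59 -0.844 1.227
v 3.708 -0.736 -0.457
v 4.236 -0.313 0.007
f 2 4 1
f 5 2 1
f 1 4 3
f 3 5 1
f 2 8 4
f 6 2 5
f 6 8 2
f 4 8 3
f 7 5 3
f 3 8 7
f 7 6 5
f 8 6 7
f 10 9 12
f 10 12 11
f 12 9 13
f 12 13 11
f 13 9 14
f 13 14 11
f 14 9 15
f 14 15 11
f 15 9 16
f 15 16 11
f 16 9 17
f 16 17 11
f 17 9 18
f 17 18 11
f 18 9 19
f 18 19 11
f 19 9 20
f 19 20 11
f 20 9 21
f 20 21 11
f 21 9 22
f 21 22 11
f 22 9 23
f 22 23 11
f 23 9 24
f 23 24 11
f 24 9 10
f 24 10 11
f 26 28 25
f 29 26 25
f 25 28 27
f 27 29 25
f 26 32 28
f 30 26 29
f 30 32 26
f 28 32 27
f 31 29 27
f 27 32 31
f 31 30 29
f 32 30 31



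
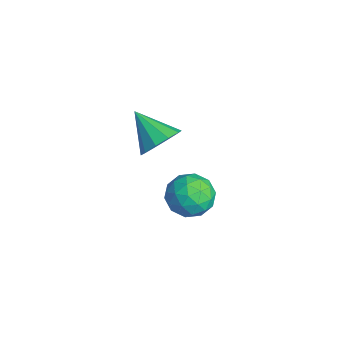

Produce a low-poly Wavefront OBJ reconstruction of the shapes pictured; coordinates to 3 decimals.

v -0.805 1.606 3.073
v -0.267 1.721 3.835
v -2.075 0.954 4.067
v -0.576 2.207 3.759
v -0.973 2.463 3.42
v -1.305 2.392 2.949
v -1.446 2.021 2.525
v -1.342 1.491 2.31
v -1.033 1.005 2.387
v -0.637 0.749 2.726
v -0.304 0.82 3.197
v -0.163 1.191 3.621
v -2.189 3.3 -2.109
v -1.381 3.931 -1.794
v -1.659 2.069 -1.006
v -0.851 2.7 -0.691
v -1.861 2.958 -0.44
v -2.188 3.718 -1.121
v -0.852 2.282 -1.679
v -1.179 3.042 -2.36
v -0.554 3.301 -1.528
v -1.178 3.719 -0.762
v -1.862 2.281 -2.038
v -2.486 2.699 -1.272
v -1.831 3.723 -2.048
v -1.209 2.277 -0.752
v -1.802 2.428 -0.604
v -1.327 2.798 -0.419
v -2.306 3.599 -1.653
v -1.831 3.969 -1.467
v -2.113 3.397 -0.671
v -1.209 2.031 -1.333
v -0.734 2.401 -1.147
v -1.713 3.202 -2.381
v -1.238 3.572 -2.196
v -0.927 2.603 -2.129
v -0.87 3.724 -1.707
v -0.559 3 -1.059
v -0.559 2.755 -1.639
v -0.752 3.202 -2.04
v -1.237 3.969 -1.257
v -0.925 3.246 -0.609
v -1.519 3.397 -0.461
v -1.712 3.845 -0.861
v -0.751 3.599 -1.101
v -2.115 2.754 -2.191
v -1.803 2.031 -1.543
v -1.328 2.155 -1.939
v -1.521 2.603 -2.339
v -2.481 3 -1.741
v -2.17 2.276 -1.093
v -2.288 2.798 -0.76
v -2.481 3.245 -1.161
v -2.289 2.401 -1.699
f 2 1 4
f 2 4 3
f 4 1 5
f 4 5 3
f 5 1 6
f 5 6 3
f 6 1 7
f 6 7 3
f 7 1 8
f 7 8 3
f 8 1 9
f 8 9 3
f 9 1 10
f 9 10 3
f 10 1 11
f 10 11 3
f 11 1 12
f 11 12 3
f 12 1 2
f 12 2 3
f 13 50 29
f 50 24 53
f 29 53 18
f 50 53 29
f 13 29 25
f 29 18 30
f 25 30 14
f 29 30 25
f 13 25 34
f 25 14 35
f 34 35 20
f 25 35 34
f 13 34 46
f 34 20 49
f 46 49 23
f 34 49 46
f 13 46 50
f 46 23 54
f 50 54 24
f 46 54 50
f 14 30 41
f 30 18 44
f 41 44 22
f 30 44 41
f 18 53 31
f 53 24 52
f 31 52 17
f 53 52 31
f 24 54 51
f 54 23 47
f 51 47 15
f 54 47 51
f 23 49 48
f 49 20 36
f 48 36 19
f 49 36 48
f 20 35 40
f 35 14 37
f 40 37 21
f 35 37 40
f 16 42 28
f 42 22 43
f 28 43 17
f 42 43 28
f 16 28 26
f 28 17 27
f 26 27 15
f 28 27 26
f 16 26 33
f 26 15 32
f 33 32 19
f 26 32 33
f 16 33 38
f 33 19 39
f 38 39 21
f 33 39 38
f 16 38 42
f 38 21 45
f 42 45 22
f 38 45 42
f 17 43 31
f 43 22 44
f 31 44 18
f 43 44 31
f 15 27 51
f 27 17 52
f 51 52 24
f 27 52 51
f 19 32 48
f 32 15 47
f 48 47 23
f 32 47 48
f 21 39 40
f 39 19 36
f 40 36 20
f 39 36 40
f 22 45 41
f 45 21 37
f 41 37 14
f 45 37 41



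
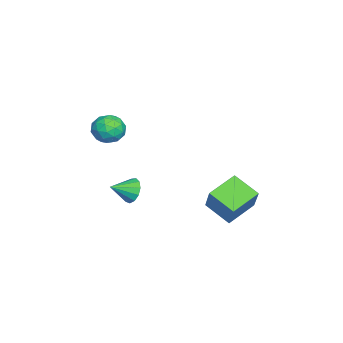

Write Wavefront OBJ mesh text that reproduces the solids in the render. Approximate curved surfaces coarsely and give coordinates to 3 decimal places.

v -0.279 3.617 -2.968
v 0.902 4.009 -1.166
v 0.597 5.189 -3.885
v 1.778 5.581 -2.083
v 1.302 2.299 -3.717
v 2.483 2.691 -1.915
v 2.178 3.871 -4.634
v 3.359 4.263 -2.832
v 2.613 -2.676 2.391
v 3.08 -3.363 3.165
v 1.02 -3.577 2.555
v 1.487 -4.264 3.329
v 1.3 -3.172 3.578
v 2.285 -2.615 3.477
v 1.815 -4.325 2.243
v 2.8 -3.768 2.142
v 2.587 -4.382 3.074
v 2.269 -3.669 3.899
v 1.831 -3.271 1.821
v 1.513 -2.558 2.646
v 2.986 -2.941 2.764
v 1.114 -3.999 2.956
v 1.004 -3.357 3.102
v 1.278 -3.761 3.557
v 2.519 -2.501 2.947
v 2.794 -2.905 3.402
v 1.747 -2.792 3.644
v 1.306 -4.035 2.318
v 1.581 -4.439 2.773
v 2.822 -3.179 2.163
v 3.096 -3.583 2.618
v 2.353 -4.148 2.076
v 2.972 -3.943 3.165
v 2.035 -4.473 3.261
v 2.228 -4.509 2.623
v 2.807 -4.182 2.564
v 2.785 -3.524 3.65
v 1.848 -4.054 3.746
v 1.738 -3.412 3.892
v 2.317 -3.085 3.833
v 2.495 -4.123 3.596
v 2.252 -2.886 1.974
v 1.315 -3.416 2.07
v 1.783 -3.855 1.887
v 2.362 -3.528 1.828
v 2.065 -2.467 2.459
v 1.128 -2.997 2.555
v 1.293 -2.758 3.156
v 1.872 -2.431 3.097
v 1.605 -2.817 2.124
v 1.217 -2.245 -2.923
v 1.858 -2.258 -3.664
v 1.963 -3.455 -2.257
v 2.068 -1.918 -3.283
v 2.008 -1.682 -2.787
v 1.697 -1.625 -2.335
v 1.233 -1.765 -2.069
v 0.765 -2.057 -2.074
v 0.439 -2.409 -2.349
v 0.361 -2.708 -2.806
v 0.555 -2.861 -3.3
v 0.958 -2.818 -3.675
v 1.444 -2.593 -3.81
f 2 4 1
f 5 2 1
f 1 4 3
f 3 5 1
f 2 8 4
f 6 2 5
f 6 8 2
f 4 8 3
f 7 5 3
f 3 8 7
f 7 6 5
f 8 6 7
f 9 46 25
f 46 20 49
f 25 49 14
f 46 49 25
f 9 25 21
f 25 14 26
f 21 26 10
f 25 26 21
f 9 21 30
f 21 10 31
f 30 31 16
f 21 31 30
f 9 30 42
f 30 16 45
f 42 45 19
f 30 45 42
f 9 42 46
f 42 19 50
f 46 50 20
f 42 50 46
f 10 26 37
f 26 14 40
f 37 40 18
f 26 40 37
f 14 49 27
f 49 20 48
f 27 48 13
f 49 48 27
f 20 50 47
f 50 19 43
f 47 43 11
f 50 43 47
f 19 45 44
f 45 16 32
f 44 32 15
f 45 32 44
f 16 31 36
f 31 10 33
f 36 33 17
f 31 33 36
f 12 38 24
f 38 18 39
f 24 39 13
f 38 39 24
f 12 24 22
f 24 13 23
f 22 23 11
f 24 23 22
f 12 22 29
f 22 11 28
f 29 28 15
f 22 28 29
f 12 29 34
f 29 15 35
f 34 35 17
f 29 35 34
f 12 34 38
f 34 17 41
f 38 41 18
f 34 41 38
f 13 39 27
f 39 18 40
f 27 40 14
f 39 40 27
f 11 23 47
f 23 13 48
f 47 48 20
f 23 48 47
f 15 28 44
f 28 11 43
f 44 43 19
f 28 43 44
f 17 35 36
f 35 15 32
f 36 32 16
f 35 32 36
f 18 41 37
f 41 17 33
f 37 33 10
f 41 33 37
f 52 51 54
f 52 54 53
f 54 51 55
f 54 55 53
f 55 51 56
f 55 56 53
f 56 51 57
f 56 57 53
f 57 51 58
f 57 58 53
f 58 51 59
f 58 59 53
f 59 51 60
f 59 60 53
f 60 51 61
f 60 61 53
f 61 51 62
f 61 62 53
f 62 51 63
f 62 63 53
f 63 51 52
f 63 52 53



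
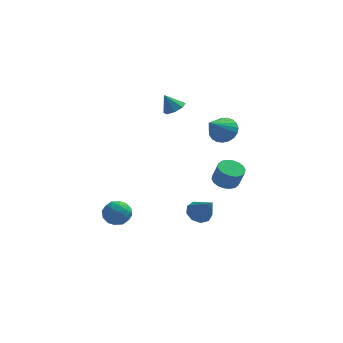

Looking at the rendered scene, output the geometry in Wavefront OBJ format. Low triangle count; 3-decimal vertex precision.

v -0.762 2.572 3.086
v -0.157 2.672 3.443
v -1.358 2.588 4.094
v -0.391 3.14 3.296
v -0.844 3.275 3.027
v -1.248 2.998 2.792
v -1.368 2.472 2.73
v -1.133 2.004 2.876
v -0.681 1.869 3.146
v -0.276 2.146 3.381
v 0.8 0.522 -4.124
v 1.352 1.112 -4.064
v 1.6 -0.362 -2.776
v 0.92 1.223 -3.736
v 0.432 1.006 -3.589
v 0.116 0.562 -3.692
v 0.121 0.1 -3.998
v 0.443 -0.164 -4.363
v 0.933 -0.108 -4.616
v 1.36 0.244 -4.639
v 1.526 0.726 -4.421
v 2.205 -1.078 3.392
v 2.913 -0.989 3.907
v 1.495 -2.342 4.588
v 2.688 -0.734 4.042
v 2.38 -0.539 4.065
v 2.041 -0.437 3.972
v 1.731 -0.445 3.778
v 1.502 -0.564 3.518
v 1.396 -0.771 3.236
v 1.429 -1.031 2.98
v 1.597 -1.299 2.796
v 1.869 -1.529 2.715
v 2.2 -1.681 2.751
v 2.532 -1.729 2.898
v 2.807 -1.664 3.13
v 2.979 -1.498 3.408
v 3.016 -1.259 3.682
v 2.234 0.847 -1.651
v 2.867 1.331 -1.72
v 3.219 1.037 -0.557
v 2.586 0.553 -0.489
v 2.616 1.547 -1.59
v 2.968 1.253 -0.427
v 2.289 1.625 -1.471
v 2.641 1.33 -0.308
v 1.952 1.548 -1.389
v 2.303 1.254 -0.226
v 1.67 1.332 -1.358
v 2.021 1.038 -0.195
v 1.5 1.021 -1.386
v 1.851 0.726 -0.223
v 1.475 0.675 -1.466
v 1.827 0.38 -0.303
v 1.601 0.363 -1.583
v 1.953 0.069 -0.42
v 1.852 0.147 -1.713
v 2.204 -0.147 -0.55
v 2.179 0.07 -1.832
v 2.531 -0.225 -0.669
v 2.517 0.146 -1.914
v 2.868 -0.148 -0.751
v 2.799 0.362 -1.945
v 3.15 0.068 -0.782
v 2.969 0.674 -1.917
v 3.32 0.379 -0.754
v 2.993 1.02 -1.837
v 3.345 0.725 -0.674
v -4.194 -3.201 -2.05
v -3.759 -2.456 -1.922
v -3.001 -3.824 -2.478
v -2.566 -3.079 -2.35
v -2.875 -3.527 -1.667
v -3.612 -3.141 -1.403
v -3.148 -3.139 -2.997
v -3.885 -2.753 -2.733
v -3.112 -2.417 -2.508
v -2.943 -2.657 -1.686
v -3.817 -3.623 -2.714
v -3.648 -3.863 -1.892
v -4.081 -2.773 -1.949
v -2.679 -3.507 -2.451
v -2.86 -3.77 -2.05
v -2.604 -3.331 -1.975
v -3.995 -3.177 -1.643
v -3.739 -2.738 -1.568
v -3.219 -3.368 -1.418
v -3.021 -3.542 -2.832
v -2.765 -3.103 -2.757
v -4.156 -2.949 -2.425
v -3.9 -2.51 -2.35
v -3.541 -2.912 -2.982
v -3.445 -2.313 -2.218
v -2.744 -2.679 -2.469
v -3.086 -2.714 -2.849
v -3.52 -2.488 -2.694
v -3.346 -2.454 -1.734
v -2.645 -2.82 -1.986
v -2.826 -3.083 -1.584
v -3.259 -2.857 -1.429
v -2.966 -2.431 -2.078
v -4.115 -3.46 -2.414
v -3.414 -3.826 -2.666
v -3.501 -3.423 -2.971
v -3.934 -3.197 -2.816
v -4.016 -3.601 -1.931
v -3.315 -3.967 -2.182
v -3.24 -3.792 -1.706
v -3.674 -3.566 -1.551
v -3.794 -3.849 -2.322
f 2 1 4
f 2 4 3
f 4 1 5
f 4 5 3
f 5 1 6
f 5 6 3
f 6 1 7
f 6 7 3
f 7 1 8
f 7 8 3
f 8 1 9
f 8 9 3
f 9 1 10
f 9 10 3
f 10 1 2
f 10 2 3
f 12 11 14
f 12 14 13
f 14 11 15
f 14 15 13
f 15 11 16
f 15 16 13
f 16 11 17
f 16 17 13
f 17 11 18
f 17 18 13
f 18 11 19
f 18 19 13
f 19 11 20
f 19 20 13
f 20 11 21
f 20 21 13
f 21 11 12
f 21 12 13
f 23 22 25
f 23 25 24
f 25 22 26
f 25 26 24
f 26 22 27
f 26 27 24
f 27 22 28
f 27 28 24
f 28 22 29
f 28 29 24
f 29 22 30
f 29 30 24
f 30 22 31
f 30 31 24
f 31 22 32
f 31 32 24
f 32 22 33
f 32 33 24
f 33 22 34
f 33 34 24
f 34 22 35
f 34 35 24
f 35 22 36
f 35 36 24
f 36 22 37
f 36 37 24
f 37 22 38
f 37 38 24
f 38 22 23
f 38 23 24
f 40 39 43
f 40 43 41
f 41 43 44
f 41 44 42
f 43 39 45
f 43 45 44
f 44 45 46
f 44 46 42
f 45 39 47
f 45 47 46
f 46 47 48
f 46 48 42
f 47 39 49
f 47 49 48
f 48 49 50
f 48 50 42
f 49 39 51
f 49 51 50
f 50 51 52
f 50 52 42
f 51 39 53
f 51 53 52
f 52 53 54
f 52 54 42
f 53 39 55
f 53 55 54
f 54 55 56
f 54 56 42
f 55 39 57
f 55 57 56
f 56 57 58
f 56 58 42
f 57 39 59
f 57 59 58
f 58 59 60
f 58 60 42
f 59 39 61
f 59 61 60
f 60 61 62
f 60 62 42
f 61 39 63
f 61 63 62
f 62 63 64
f 62 64 42
f 63 39 65
f 63 65 64
f 64 65 66
f 64 66 42
f 65 39 67
f 65 67 66
f 66 67 68
f 66 68 42
f 67 39 40
f 67 40 68
f 68 40 41
f 68 41 42
f 69 106 85
f 106 80 109
f 85 109 74
f 106 109 85
f 69 85 81
f 85 74 86
f 81 86 70
f 85 86 81
f 69 81 90
f 81 70 91
f 90 91 76
f 81 91 90
f 69 90 102
f 90 76 105
f 102 105 79
f 90 105 102
f 69 102 106
f 102 79 110
f 106 110 80
f 102 110 106
f 70 86 97
f 86 74 100
f 97 100 78
f 86 100 97
f 74 109 87
f 109 80 108
f 87 108 73
f 109 108 87
f 80 110 107
f 110 79 103
f 107 103 71
f 110 103 107
f 79 105 104
f 105 76 92
f 104 92 75
f 105 92 104
f 76 91 96
f 91 70 93
f 96 93 77
f 91 93 96
f 72 98 84
f 98 78 99
f 84 99 73
f 98 99 84
f 72 84 82
f 84 73 83
f 82 83 71
f 84 83 82
f 72 82 89
f 82 71 88
f 89 88 75
f 82 88 89
f 72 89 94
f 89 75 95
f 94 95 77
f 89 95 94
f 72 94 98
f 94 77 101
f 98 101 78
f 94 101 98
f 73 99 87
f 99 78 100
f 87 100 74
f 99 100 87
f 71 83 107
f 83 73 108
f 107 108 80
f 83 108 107
f 75 88 104
f 88 71 103
f 104 103 79
f 88 103 104
f 77 95 96
f 95 75 92
f 96 92 76
f 95 92 96
f 78 101 97
f 101 77 93
f 97 93 70
f 101 93 97



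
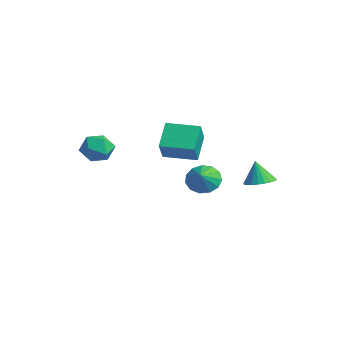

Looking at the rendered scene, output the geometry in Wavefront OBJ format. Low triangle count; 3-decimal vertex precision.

v -2.701 3.393 -3.16
v -2.271 2.892 -4.027
v -1.959 2.747 -2.42
v -1.931 3.394 -3.931
v -1.835 3.896 -3.59
v -2.014 4.238 -3.112
v -2.411 4.311 -2.649
v -2.9 4.093 -2.348
v -3.326 3.652 -2.305
v -3.554 3.129 -2.534
v -3.51 2.69 -2.961
v -3.21 2.474 -3.451
v -2.748 2.549 -3.848
v 1.589 -1.626 1.132
v 2.462 -2.33 2.355
v 0.628 -0.697 2.352
v 1.502 -1.401 3.576
v 2.878 -0.179 1.044
v 3.752 -0.883 2.268
v 1.918 0.75 2.265
v 2.791 0.046 3.488
v -2.618 -4.055 1.246
v -2.017 -3.391 1.837
v -1.203 -4.569 0.383
v -0.602 -3.905 0.974
v -1.047 -4.77 1.425
v -1.922 -4.453 1.958
v -1.298 -3.507 0.262
v -2.173 -3.19 0.795
v -1.201 -3.053 1.228
v -1.046 -3.833 1.947
v -2.174 -4.127 0.273
v -2.019 -4.907 0.992
v 4.036 3.062 -0.81
v 4.758 2.503 -0.636
v 3.624 2.978 0.63
v 4.905 2.829 -0.575
v 4.919 3.191 -0.55
v 4.799 3.533 -0.564
v 4.563 3.803 -0.616
v 4.247 3.961 -0.697
v 3.898 3.982 -0.796
v 3.57 3.863 -0.896
v 3.314 3.621 -0.984
v 3.167 3.295 -1.045
v 3.152 2.934 -1.07
v 3.272 2.591 -1.056
v 3.509 2.321 -1.004
v 3.825 2.163 -0.923
v 4.174 2.142 -0.824
v 4.501 2.262 -0.724
f 2 1 4
f 2 4 3
f 4 1 5
f 4 5 3
f 5 1 6
f 5 6 3
f 6 1 7
f 6 7 3
f 7 1 8
f 7 8 3
f 8 1 9
f 8 9 3
f 9 1 10
f 9 10 3
f 10 1 11
f 10 11 3
f 11 1 12
f 11 12 3
f 12 1 13
f 12 13 3
f 13 1 2
f 13 2 3
f 15 17 14
f 18 15 14
f 14 17 16
f 16 18 14
f 15 21 17
f 19 15 18
f 19 21 15
f 17 21 16
f 20 18 16
f 16 21 20
f 20 19 18
f 21 19 20
f 22 33 27
f 22 27 23
f 22 23 29
f 22 29 32
f 22 32 33
f 23 27 31
f 27 33 26
f 33 32 24
f 32 29 28
f 29 23 30
f 25 31 26
f 25 26 24
f 25 24 28
f 25 28 30
f 25 30 31
f 26 31 27
f 24 26 33
f 28 24 32
f 30 28 29
f 31 30 23
f 35 34 37
f 35 37 36
f 37 34 38
f 37 38 36
f 38 34 39
f 38 39 36
f 39 34 40
f 39 40 36
f 40 34 41
f 40 41 36
f 41 34 42
f 41 42 36
f 42 34 43
f 42 43 36
f 43 34 44
f 43 44 36
f 44 34 45
f 44 45 36
f 45 34 46
f 45 46 36
f 46 34 47
f 46 47 36
f 47 34 48
f 47 48 36
f 48 34 49
f 48 49 36
f 49 34 50
f 49 50 36
f 50 34 51
f 50 51 36
f 51 34 35
f 51 35 36



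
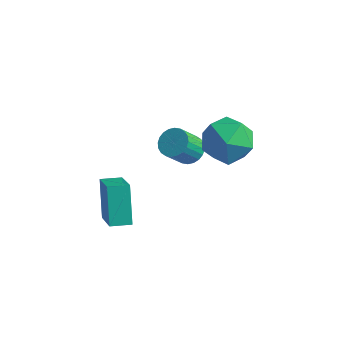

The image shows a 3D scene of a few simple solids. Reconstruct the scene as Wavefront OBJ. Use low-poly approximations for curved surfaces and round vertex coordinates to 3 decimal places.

v -0.07 2.19 -3.376
v 0.579 1.883 -3.426
v 0.279 1.063 -2.294
v -0.37 1.37 -2.244
v 0.634 2.099 -3.255
v 0.334 1.279 -2.123
v 0.582 2.329 -3.103
v 0.281 1.509 -1.971
v 0.43 2.538 -2.992
v 0.13 1.717 -1.86
v 0.202 2.694 -2.939
v -0.098 1.873 -1.807
v -0.067 2.773 -2.953
v -0.367 1.953 -1.821
v -0.336 2.763 -3.031
v -0.637 1.943 -1.899
v -0.565 2.667 -3.162
v -0.866 1.846 -2.03
v -0.719 2.497 -3.326
v -1.019 1.677 -2.194
v -0.774 2.281 -3.497
v -1.074 1.461 -2.365
v -0.721 2.051 -3.649
v -1.022 1.231 -2.517
v -0.57 1.843 -3.76
v -0.87 1.022 -2.628
v -0.342 1.687 -3.813
v -0.642 0.866 -2.681
v -0.073 1.607 -3.799
v -0.373 0.787 -2.667
v 0.197 1.617 -3.721
v -0.104 0.797 -2.589
v 0.426 1.714 -3.59
v 0.125 0.893 -2.458
v 2.161 1.301 0.985
v 3.288 1.418 0.505
v 2.172 -0.638 0.535
v 3.299 -0.521 0.055
v 3.133 -0.413 1.269
v 3.127 0.785 1.547
v 2.333 -0.005 -0.507
v 2.327 1.193 -0.229
v 3.394 0.611 -0.417
v 3.889 0.359 0.68
v 1.571 0.421 0.36
v 2.066 0.169 1.457
v -1.724 -2.034 -5.149
v -0.555 -3.246 -3.828
v -2.405 -1.102 -3.69
v -1.237 -2.315 -2.37
v -1.023 -1.425 -5.21
v 0.145 -2.638 -3.89
v -1.705 -0.494 -3.752
v -0.536 -1.706 -2.431
f 2 1 5
f 2 5 3
f 3 5 6
f 3 6 4
f 5 1 7
f 5 7 6
f 6 7 8
f 6 8 4
f 7 1 9
f 7 9 8
f 8 9 10
f 8 10 4
f 9 1 11
f 9 11 10
f 10 11 12
f 10 12 4
f 11 1 13
f 11 13 12
f 12 13 14
f 12 14 4
f 13 1 15
f 13 15 14
f 14 15 16
f 14 16 4
f 15 1 17
f 15 17 16
f 16 17 18
f 16 18 4
f 17 1 19
f 17 19 18
f 18 19 20
f 18 20 4
f 19 1 21
f 19 21 20
f 20 21 22
f 20 22 4
f 21 1 23
f 21 23 22
f 22 23 24
f 22 24 4
f 23 1 25
f 23 25 24
f 24 25 26
f 24 26 4
f 25 1 27
f 25 27 26
f 26 27 28
f 26 28 4
f 27 1 29
f 27 29 28
f 28 29 30
f 28 30 4
f 29 1 31
f 29 31 30
f 30 31 32
f 30 32 4
f 31 1 33
f 31 33 32
f 32 33 34
f 32 34 4
f 33 1 2
f 33 2 34
f 34 2 3
f 34 3 4
f 35 46 40
f 35 40 36
f 35 36 42
f 35 42 45
f 35 45 46
f 36 40 44
f 40 46 39
f 46 45 37
f 45 42 41
f 42 36 43
f 38 44 39
f 38 39 37
f 38 37 41
f 38 41 43
f 38 43 44
f 39 44 40
f 37 39 46
f 41 37 45
f 43 41 42
f 44 43 36
f 48 50 47
f 51 48 47
f 47 50 49
f 49 51 47
f 48 54 50
f 52 48 51
f 52 54 48
f 50 54 49
f 53 51 49
f 49 54 53
f 53 52 51
f 54 52 53



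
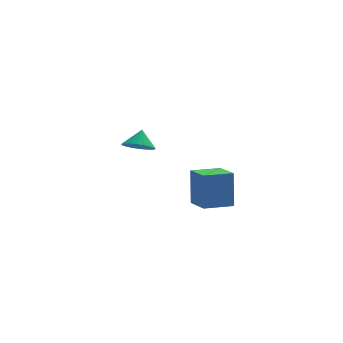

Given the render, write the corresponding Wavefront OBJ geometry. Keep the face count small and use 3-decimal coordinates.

v -2.796 2.654 0.211
v -2.341 1.974 0.533
v -2.504 3.266 1.089
v -2.101 2.131 0.344
v -1.967 2.368 0.134
v -1.96 2.648 -0.063
v -2.08 2.93 -0.22
v -2.308 3.169 -0.31
v -2.611 3.33 -0.321
v -2.943 3.388 -0.252
v -3.251 3.335 -0.112
v -3.491 3.177 0.077
v -3.625 2.94 0.287
v -3.632 2.66 0.485
v -3.513 2.378 0.641
v -3.284 2.139 0.731
v -2.981 1.978 0.743
v -2.649 1.92 0.673
v -0.877 -4.765 -0.29
v -0.805 -4.228 1.615
v -1.208 -3.295 -0.692
v -1.136 -2.757 1.212
v 0.636 -4.463 -0.432
v 0.708 -3.925 1.472
v 0.305 -2.992 -0.835
v 0.377 -2.455 1.07
f 2 1 4
f 2 4 3
f 4 1 5
f 4 5 3
f 5 1 6
f 5 6 3
f 6 1 7
f 6 7 3
f 7 1 8
f 7 8 3
f 8 1 9
f 8 9 3
f 9 1 10
f 9 10 3
f 10 1 11
f 10 11 3
f 11 1 12
f 11 12 3
f 12 1 13
f 12 13 3
f 13 1 14
f 13 14 3
f 14 1 15
f 14 15 3
f 15 1 16
f 15 16 3
f 16 1 17
f 16 17 3
f 17 1 18
f 17 18 3
f 18 1 2
f 18 2 3
f 20 22 19
f 23 20 19
f 19 22 21
f 21 23 19
f 20 26 22
f 24 20 23
f 24 26 20
f 22 26 21
f 25 23 21
f 21 26 25
f 25 24 23
f 26 24 25



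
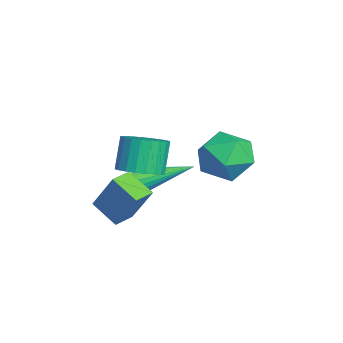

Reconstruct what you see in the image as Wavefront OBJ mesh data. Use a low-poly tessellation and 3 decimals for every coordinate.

v 4.139 -1.287 0.295
v 4.829 -1.496 0.643
v 4.311 -1.261 1.812
v 3.621 -1.053 1.465
v 4.872 -1.189 0.6
v 4.354 -0.955 1.769
v 4.803 -0.898 0.511
v 4.286 -0.663 1.681
v 4.634 -0.666 0.39
v 4.116 -0.431 1.559
v 4.389 -0.529 0.254
v 3.871 -0.294 1.423
v 4.106 -0.507 0.124
v 3.588 -0.272 1.293
v 3.828 -0.604 0.02
v 3.31 -0.369 1.19
v 3.597 -0.805 -0.041
v 3.079 -0.57 1.128
v 3.449 -1.079 -0.052
v 2.931 -0.844 1.117
v 3.406 -1.385 -0.009
v 2.888 -1.151 1.16
v 3.474 -1.677 0.079
v 2.957 -1.442 1.249
v 3.644 -1.909 0.201
v 3.126 -1.674 1.37
v 3.889 -2.046 0.337
v 3.371 -1.811 1.506
v 4.172 -2.068 0.467
v 3.654 -1.833 1.636
v 4.45 -1.971 0.57
v 3.932 -1.736 1.74
v 4.681 -1.77 0.632
v 4.163 -1.535 1.801
v 0.297 2.062 -0.923
v 1.087 2.661 -1.455
v 1.593 1.079 -0.105
v 2.383 1.678 -0.637
v 1.755 2.16 0.162
v 0.954 2.767 -0.343
v 1.726 0.973 -1.217
v 0.925 1.58 -1.722
v 1.97 1.988 -1.637
v 1.988 2.722 -0.784
v 0.692 1.018 -0.776
v 0.71 1.752 0.077
v 2.366 -2.665 -2.146
v 3.034 -2.051 -0.65
v 1.815 -2.072 -2.144
v 2.483 -1.458 -0.647
v 3.097 -1.982 -2.753
v 3.765 -1.368 -1.256
v 2.546 -1.389 -2.75
v 3.214 -0.775 -1.254
v 0.934 -1.107 -2.006
v 1.211 -0.957 -2.528
v 0.906 0.867 -1.454
v 0.966 -0.943 -2.592
v 0.715 -0.957 -2.555
v 0.503 -0.997 -2.422
v 0.365 -1.056 -2.218
v 0.325 -1.124 -1.977
v 0.391 -1.189 -1.741
v 0.551 -1.24 -1.55
v 0.777 -1.268 -1.439
v 1.03 -1.268 -1.425
v 1.267 -1.24 -1.512
v 1.446 -1.19 -1.684
v 1.537 -1.125 -1.912
v 1.523 -1.057 -2.156
v 1.408 -0.997 -2.374
f 2 1 5
f 2 5 3
f 3 5 6
f 3 6 4
f 5 1 7
f 5 7 6
f 6 7 8
f 6 8 4
f 7 1 9
f 7 9 8
f 8 9 10
f 8 10 4
f 9 1 11
f 9 11 10
f 10 11 12
f 10 12 4
f 11 1 13
f 11 13 12
f 12 13 14
f 12 14 4
f 13 1 15
f 13 15 14
f 14 15 16
f 14 16 4
f 15 1 17
f 15 17 16
f 16 17 18
f 16 18 4
f 17 1 19
f 17 19 18
f 18 19 20
f 18 20 4
f 19 1 21
f 19 21 20
f 20 21 22
f 20 22 4
f 21 1 23
f 21 23 22
f 22 23 24
f 22 24 4
f 23 1 25
f 23 25 24
f 24 25 26
f 24 26 4
f 25 1 27
f 25 27 26
f 26 27 28
f 26 28 4
f 27 1 29
f 27 29 28
f 28 29 30
f 28 30 4
f 29 1 31
f 29 31 30
f 30 31 32
f 30 32 4
f 31 1 33
f 31 33 32
f 32 33 34
f 32 34 4
f 33 1 2
f 33 2 34
f 34 2 3
f 34 3 4
f 35 46 40
f 35 40 36
f 35 36 42
f 35 42 45
f 35 45 46
f 36 40 44
f 40 46 39
f 46 45 37
f 45 42 41
f 42 36 43
f 38 44 39
f 38 39 37
f 38 37 41
f 38 41 43
f 38 43 44
f 39 44 40
f 37 39 46
f 41 37 45
f 43 41 42
f 44 43 36
f 48 50 47
f 51 48 47
f 47 50 49
f 49 51 47
f 48 54 50
f 52 48 51
f 52 54 48
f 50 54 49
f 53 51 49
f 49 54 53
f 53 52 51
f 54 52 53
f 56 55 58
f 56 58 57
f 58 55 59
f 58 59 57
f 59 55 60
f 59 60 57
f 60 55 61
f 60 61 57
f 61 55 62
f 61 62 57
f 62 55 63
f 62 63 57
f 63 55 64
f 63 64 57
f 64 55 65
f 64 65 57
f 65 55 66
f 65 66 57
f 66 55 67
f 66 67 57
f 67 55 68
f 67 68 57
f 68 55 69
f 68 69 57
f 69 55 70
f 69 70 57
f 70 55 71
f 70 71 57
f 71 55 56
f 71 56 57

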